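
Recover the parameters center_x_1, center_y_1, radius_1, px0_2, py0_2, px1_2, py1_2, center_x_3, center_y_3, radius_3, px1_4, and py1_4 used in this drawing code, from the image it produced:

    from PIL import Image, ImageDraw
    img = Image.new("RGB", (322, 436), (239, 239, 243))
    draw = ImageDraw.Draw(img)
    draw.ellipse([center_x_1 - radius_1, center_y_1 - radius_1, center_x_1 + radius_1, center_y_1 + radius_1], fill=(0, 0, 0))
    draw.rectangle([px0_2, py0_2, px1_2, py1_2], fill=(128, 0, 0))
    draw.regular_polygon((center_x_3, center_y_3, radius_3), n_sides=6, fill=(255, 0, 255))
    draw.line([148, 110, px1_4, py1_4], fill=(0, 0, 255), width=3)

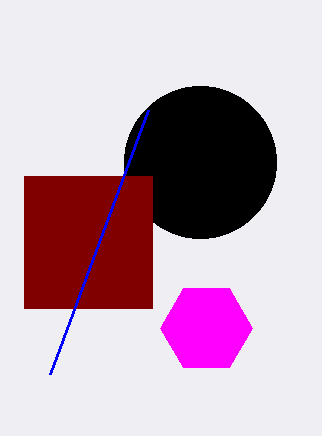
center_x_1 = 200
center_y_1 = 162
radius_1 = 76
px0_2 = 24
py0_2 = 176
px1_2 = 152
py1_2 = 308
center_x_3 = 206
center_y_3 = 328
radius_3 = 46
px1_4 = 50
py1_4 = 374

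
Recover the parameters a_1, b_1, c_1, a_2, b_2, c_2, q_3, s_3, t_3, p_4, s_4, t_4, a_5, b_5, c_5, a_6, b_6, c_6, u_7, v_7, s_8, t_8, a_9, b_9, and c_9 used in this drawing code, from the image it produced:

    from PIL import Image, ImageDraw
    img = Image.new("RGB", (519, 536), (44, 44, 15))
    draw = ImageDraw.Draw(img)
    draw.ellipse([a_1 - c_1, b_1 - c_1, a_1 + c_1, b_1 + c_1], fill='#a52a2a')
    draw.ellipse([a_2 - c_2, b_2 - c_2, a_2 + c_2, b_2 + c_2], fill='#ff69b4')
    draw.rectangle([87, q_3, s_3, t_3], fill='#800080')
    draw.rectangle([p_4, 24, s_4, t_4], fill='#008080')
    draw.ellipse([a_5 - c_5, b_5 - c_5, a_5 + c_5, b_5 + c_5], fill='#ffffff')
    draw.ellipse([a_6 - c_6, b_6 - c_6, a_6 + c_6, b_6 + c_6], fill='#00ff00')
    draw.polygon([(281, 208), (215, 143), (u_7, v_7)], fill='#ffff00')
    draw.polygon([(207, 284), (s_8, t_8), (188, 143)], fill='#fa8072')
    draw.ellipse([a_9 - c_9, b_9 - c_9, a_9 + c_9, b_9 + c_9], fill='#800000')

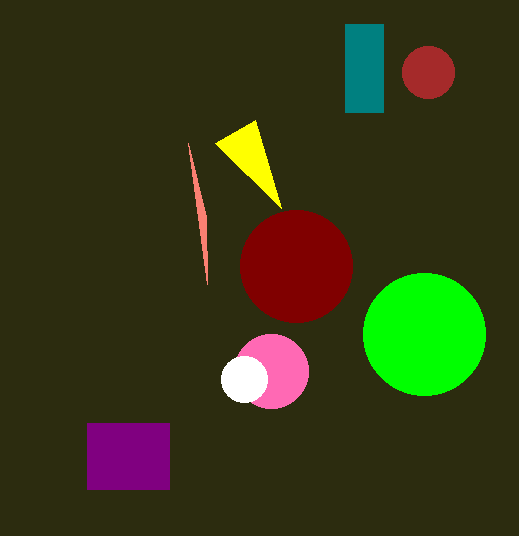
a_1 = 428, b_1 = 72, c_1 = 26, a_2 = 271, b_2 = 371, c_2 = 37, q_3 = 423, s_3 = 169, t_3 = 489, p_4 = 345, s_4 = 383, t_4 = 112, a_5 = 244, b_5 = 379, c_5 = 23, a_6 = 424, b_6 = 334, c_6 = 61, u_7 = 255, v_7 = 120, s_8 = 206, t_8 = 217, a_9 = 296, b_9 = 266, c_9 = 56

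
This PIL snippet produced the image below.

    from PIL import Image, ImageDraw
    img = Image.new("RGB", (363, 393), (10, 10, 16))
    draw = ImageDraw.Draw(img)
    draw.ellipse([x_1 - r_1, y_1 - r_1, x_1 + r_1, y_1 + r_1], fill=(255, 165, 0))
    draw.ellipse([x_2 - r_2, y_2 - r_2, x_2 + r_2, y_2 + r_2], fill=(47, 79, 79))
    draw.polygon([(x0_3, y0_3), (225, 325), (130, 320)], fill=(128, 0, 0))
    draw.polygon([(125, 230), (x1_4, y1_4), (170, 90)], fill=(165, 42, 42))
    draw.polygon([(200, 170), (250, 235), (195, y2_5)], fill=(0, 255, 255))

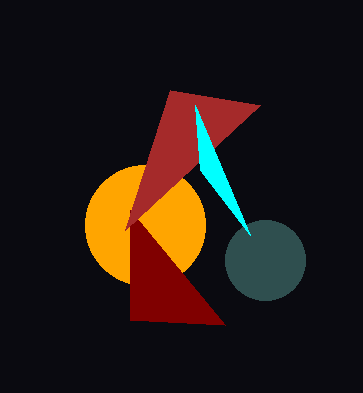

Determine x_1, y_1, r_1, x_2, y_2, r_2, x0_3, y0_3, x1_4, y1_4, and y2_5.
x_1 = 145; y_1 = 225; r_1 = 60; x_2 = 265; y_2 = 260; r_2 = 40; x0_3 = 130; y0_3 = 210; x1_4 = 260; y1_4 = 105; y2_5 = 105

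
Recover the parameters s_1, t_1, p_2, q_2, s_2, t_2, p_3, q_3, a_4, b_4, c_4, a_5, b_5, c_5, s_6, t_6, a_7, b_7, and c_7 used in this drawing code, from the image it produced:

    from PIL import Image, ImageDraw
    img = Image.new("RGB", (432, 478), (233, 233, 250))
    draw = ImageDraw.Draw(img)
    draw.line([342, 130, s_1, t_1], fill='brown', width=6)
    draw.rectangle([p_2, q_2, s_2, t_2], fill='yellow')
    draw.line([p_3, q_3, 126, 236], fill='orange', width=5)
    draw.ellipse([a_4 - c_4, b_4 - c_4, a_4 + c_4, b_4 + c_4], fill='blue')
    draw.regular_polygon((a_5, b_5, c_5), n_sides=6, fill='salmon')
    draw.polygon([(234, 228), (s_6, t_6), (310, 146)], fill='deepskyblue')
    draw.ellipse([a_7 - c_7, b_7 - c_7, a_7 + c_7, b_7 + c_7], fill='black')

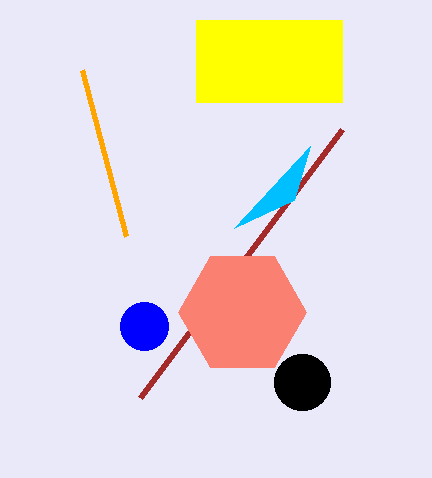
s_1 = 140; t_1 = 398; p_2 = 196; q_2 = 20; s_2 = 342; t_2 = 102; p_3 = 82; q_3 = 70; a_4 = 144; b_4 = 326; c_4 = 24; a_5 = 242; b_5 = 312; c_5 = 64; s_6 = 294; t_6 = 200; a_7 = 302; b_7 = 382; c_7 = 28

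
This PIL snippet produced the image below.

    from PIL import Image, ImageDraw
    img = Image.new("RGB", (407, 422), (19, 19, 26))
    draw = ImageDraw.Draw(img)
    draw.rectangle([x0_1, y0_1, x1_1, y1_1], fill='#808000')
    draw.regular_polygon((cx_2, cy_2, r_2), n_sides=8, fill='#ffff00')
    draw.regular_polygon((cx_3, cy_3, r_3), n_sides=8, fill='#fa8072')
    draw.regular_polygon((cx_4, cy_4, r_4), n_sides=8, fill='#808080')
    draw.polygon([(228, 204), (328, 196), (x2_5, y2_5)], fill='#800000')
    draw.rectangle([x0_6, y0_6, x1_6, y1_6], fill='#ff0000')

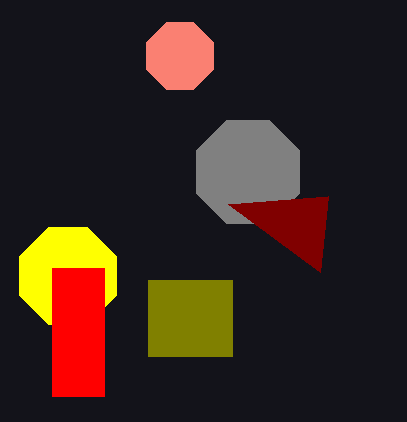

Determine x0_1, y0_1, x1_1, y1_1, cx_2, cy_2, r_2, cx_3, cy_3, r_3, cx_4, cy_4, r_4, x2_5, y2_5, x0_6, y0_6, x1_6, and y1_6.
x0_1 = 148, y0_1 = 280, x1_1 = 232, y1_1 = 356, cx_2 = 68, cy_2 = 276, r_2 = 52, cx_3 = 180, cy_3 = 56, r_3 = 36, cx_4 = 248, cy_4 = 172, r_4 = 56, x2_5 = 320, y2_5 = 272, x0_6 = 52, y0_6 = 268, x1_6 = 104, y1_6 = 396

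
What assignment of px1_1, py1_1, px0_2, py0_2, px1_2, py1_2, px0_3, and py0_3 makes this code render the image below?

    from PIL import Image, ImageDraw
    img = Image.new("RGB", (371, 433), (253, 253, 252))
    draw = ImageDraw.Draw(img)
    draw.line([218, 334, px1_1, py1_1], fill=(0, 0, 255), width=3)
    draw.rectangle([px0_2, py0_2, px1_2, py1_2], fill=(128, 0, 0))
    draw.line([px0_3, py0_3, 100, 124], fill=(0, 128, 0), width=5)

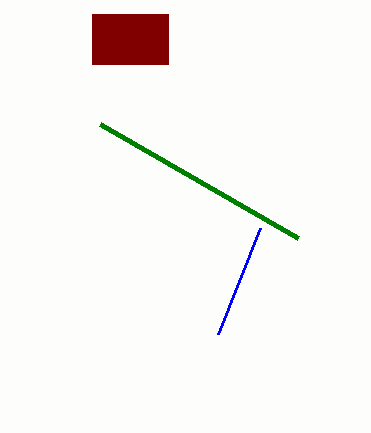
px1_1 = 260, py1_1 = 228, px0_2 = 92, py0_2 = 14, px1_2 = 168, py1_2 = 64, px0_3 = 298, py0_3 = 238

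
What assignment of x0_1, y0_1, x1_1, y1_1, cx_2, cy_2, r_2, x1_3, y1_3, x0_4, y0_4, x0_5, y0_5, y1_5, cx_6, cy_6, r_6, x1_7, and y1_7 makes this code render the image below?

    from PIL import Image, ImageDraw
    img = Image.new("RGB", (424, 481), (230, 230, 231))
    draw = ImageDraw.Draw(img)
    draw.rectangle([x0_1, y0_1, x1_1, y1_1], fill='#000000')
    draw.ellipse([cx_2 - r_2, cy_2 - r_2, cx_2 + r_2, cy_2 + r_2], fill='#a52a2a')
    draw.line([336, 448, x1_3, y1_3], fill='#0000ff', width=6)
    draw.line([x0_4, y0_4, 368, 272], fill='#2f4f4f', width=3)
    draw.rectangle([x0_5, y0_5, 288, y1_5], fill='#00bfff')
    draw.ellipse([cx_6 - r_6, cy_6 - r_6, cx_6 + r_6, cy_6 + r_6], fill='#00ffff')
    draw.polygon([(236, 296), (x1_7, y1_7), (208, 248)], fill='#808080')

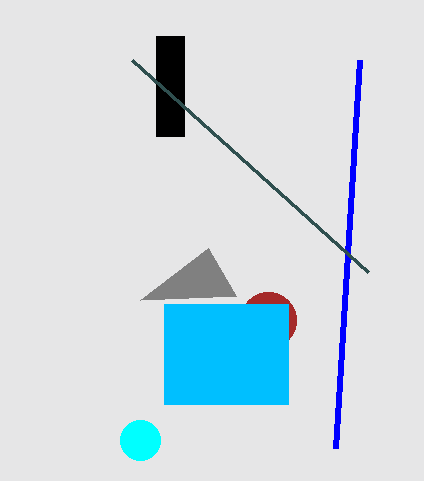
x0_1 = 156, y0_1 = 36, x1_1 = 184, y1_1 = 136, cx_2 = 268, cy_2 = 320, r_2 = 28, x1_3 = 360, y1_3 = 60, x0_4 = 132, y0_4 = 60, x0_5 = 164, y0_5 = 304, y1_5 = 404, cx_6 = 140, cy_6 = 440, r_6 = 20, x1_7 = 140, y1_7 = 300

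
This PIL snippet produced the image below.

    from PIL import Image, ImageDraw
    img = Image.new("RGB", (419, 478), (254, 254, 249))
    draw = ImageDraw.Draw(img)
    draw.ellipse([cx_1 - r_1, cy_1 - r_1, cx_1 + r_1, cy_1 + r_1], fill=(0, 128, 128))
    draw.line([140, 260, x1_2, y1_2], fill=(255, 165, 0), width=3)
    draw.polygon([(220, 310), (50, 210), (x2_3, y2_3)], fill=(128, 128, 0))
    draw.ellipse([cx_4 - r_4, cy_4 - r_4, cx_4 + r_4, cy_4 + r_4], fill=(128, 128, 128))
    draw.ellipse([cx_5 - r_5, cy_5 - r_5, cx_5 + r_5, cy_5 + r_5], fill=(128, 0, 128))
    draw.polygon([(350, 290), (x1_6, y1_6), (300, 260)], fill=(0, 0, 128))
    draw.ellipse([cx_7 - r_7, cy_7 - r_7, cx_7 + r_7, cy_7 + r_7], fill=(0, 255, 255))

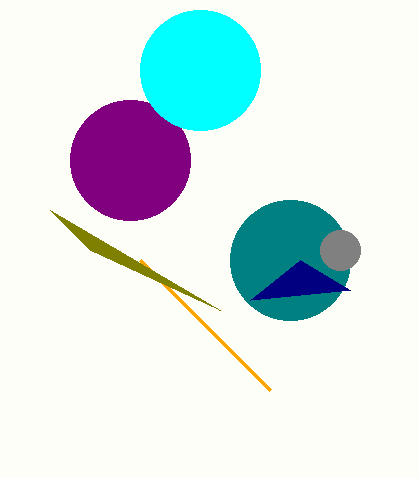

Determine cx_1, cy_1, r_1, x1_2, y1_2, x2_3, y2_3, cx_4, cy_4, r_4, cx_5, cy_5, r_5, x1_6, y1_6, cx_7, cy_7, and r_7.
cx_1 = 290
cy_1 = 260
r_1 = 60
x1_2 = 270
y1_2 = 390
x2_3 = 90
y2_3 = 250
cx_4 = 340
cy_4 = 250
r_4 = 20
cx_5 = 130
cy_5 = 160
r_5 = 60
x1_6 = 250
y1_6 = 300
cx_7 = 200
cy_7 = 70
r_7 = 60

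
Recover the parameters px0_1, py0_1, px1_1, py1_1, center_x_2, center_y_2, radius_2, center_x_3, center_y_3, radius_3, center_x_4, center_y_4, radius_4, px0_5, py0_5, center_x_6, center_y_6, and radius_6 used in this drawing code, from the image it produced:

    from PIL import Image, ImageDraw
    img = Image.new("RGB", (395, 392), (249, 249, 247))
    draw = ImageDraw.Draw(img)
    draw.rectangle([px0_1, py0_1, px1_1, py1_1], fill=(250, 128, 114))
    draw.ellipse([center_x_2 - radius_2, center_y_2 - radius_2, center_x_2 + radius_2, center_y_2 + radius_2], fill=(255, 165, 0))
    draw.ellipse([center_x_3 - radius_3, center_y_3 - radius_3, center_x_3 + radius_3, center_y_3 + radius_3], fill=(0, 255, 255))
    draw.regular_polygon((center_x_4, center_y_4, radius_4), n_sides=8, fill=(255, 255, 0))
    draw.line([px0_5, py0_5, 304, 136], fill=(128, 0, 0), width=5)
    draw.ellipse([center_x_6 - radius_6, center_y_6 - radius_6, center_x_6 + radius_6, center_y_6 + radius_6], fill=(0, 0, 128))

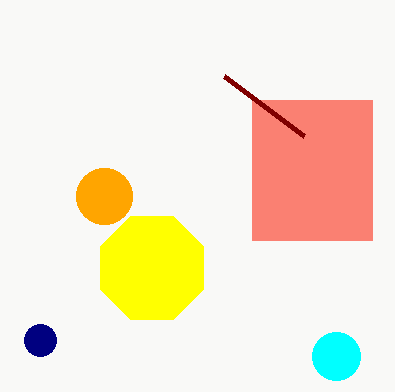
px0_1 = 252; py0_1 = 100; px1_1 = 372; py1_1 = 240; center_x_2 = 104; center_y_2 = 196; radius_2 = 28; center_x_3 = 336; center_y_3 = 356; radius_3 = 24; center_x_4 = 152; center_y_4 = 268; radius_4 = 56; px0_5 = 224; py0_5 = 76; center_x_6 = 40; center_y_6 = 340; radius_6 = 16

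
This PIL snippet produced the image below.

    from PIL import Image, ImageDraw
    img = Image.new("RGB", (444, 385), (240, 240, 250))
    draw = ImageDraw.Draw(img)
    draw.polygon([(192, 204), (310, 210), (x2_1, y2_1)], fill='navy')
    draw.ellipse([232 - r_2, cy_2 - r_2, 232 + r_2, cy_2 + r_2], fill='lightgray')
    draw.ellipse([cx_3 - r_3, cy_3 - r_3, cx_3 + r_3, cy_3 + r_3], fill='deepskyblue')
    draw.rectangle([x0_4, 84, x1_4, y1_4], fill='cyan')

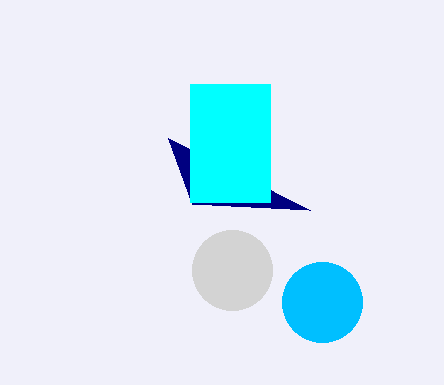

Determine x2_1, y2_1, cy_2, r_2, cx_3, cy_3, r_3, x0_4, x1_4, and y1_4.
x2_1 = 168, y2_1 = 138, cy_2 = 270, r_2 = 40, cx_3 = 322, cy_3 = 302, r_3 = 40, x0_4 = 190, x1_4 = 270, y1_4 = 202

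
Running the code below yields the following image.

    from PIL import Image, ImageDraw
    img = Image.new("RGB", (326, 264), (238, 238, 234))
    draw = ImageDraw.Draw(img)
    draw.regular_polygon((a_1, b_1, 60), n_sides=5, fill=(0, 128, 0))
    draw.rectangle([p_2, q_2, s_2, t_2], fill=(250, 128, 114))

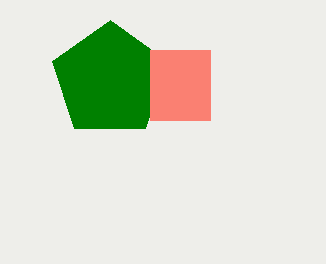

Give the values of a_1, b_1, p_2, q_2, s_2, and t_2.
a_1 = 110
b_1 = 80
p_2 = 150
q_2 = 50
s_2 = 210
t_2 = 120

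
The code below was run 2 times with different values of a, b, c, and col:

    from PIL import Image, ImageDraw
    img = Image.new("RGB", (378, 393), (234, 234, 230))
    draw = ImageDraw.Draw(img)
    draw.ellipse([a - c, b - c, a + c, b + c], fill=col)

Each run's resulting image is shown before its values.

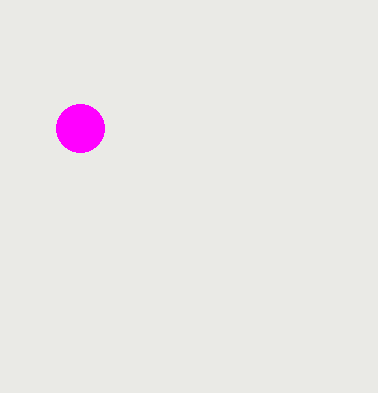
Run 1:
a = 80; b = 128; c = 24; col = 'magenta'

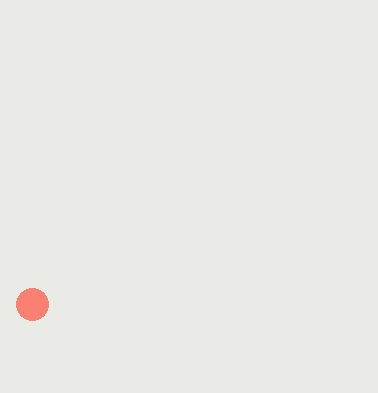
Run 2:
a = 32, b = 304, c = 16, col = 'salmon'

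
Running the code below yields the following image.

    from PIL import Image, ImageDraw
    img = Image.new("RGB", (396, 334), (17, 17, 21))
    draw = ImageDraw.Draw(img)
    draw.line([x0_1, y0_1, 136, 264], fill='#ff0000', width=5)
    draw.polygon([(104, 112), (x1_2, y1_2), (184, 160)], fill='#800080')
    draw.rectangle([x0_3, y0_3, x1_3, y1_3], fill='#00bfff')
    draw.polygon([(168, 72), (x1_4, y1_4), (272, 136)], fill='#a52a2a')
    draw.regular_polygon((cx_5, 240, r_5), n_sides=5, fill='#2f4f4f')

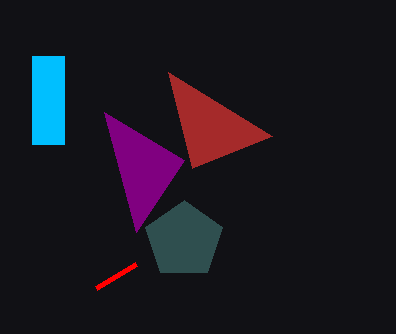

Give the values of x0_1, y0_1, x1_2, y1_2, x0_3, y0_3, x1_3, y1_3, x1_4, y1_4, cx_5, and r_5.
x0_1 = 96; y0_1 = 288; x1_2 = 136; y1_2 = 232; x0_3 = 32; y0_3 = 56; x1_3 = 64; y1_3 = 144; x1_4 = 192; y1_4 = 168; cx_5 = 184; r_5 = 40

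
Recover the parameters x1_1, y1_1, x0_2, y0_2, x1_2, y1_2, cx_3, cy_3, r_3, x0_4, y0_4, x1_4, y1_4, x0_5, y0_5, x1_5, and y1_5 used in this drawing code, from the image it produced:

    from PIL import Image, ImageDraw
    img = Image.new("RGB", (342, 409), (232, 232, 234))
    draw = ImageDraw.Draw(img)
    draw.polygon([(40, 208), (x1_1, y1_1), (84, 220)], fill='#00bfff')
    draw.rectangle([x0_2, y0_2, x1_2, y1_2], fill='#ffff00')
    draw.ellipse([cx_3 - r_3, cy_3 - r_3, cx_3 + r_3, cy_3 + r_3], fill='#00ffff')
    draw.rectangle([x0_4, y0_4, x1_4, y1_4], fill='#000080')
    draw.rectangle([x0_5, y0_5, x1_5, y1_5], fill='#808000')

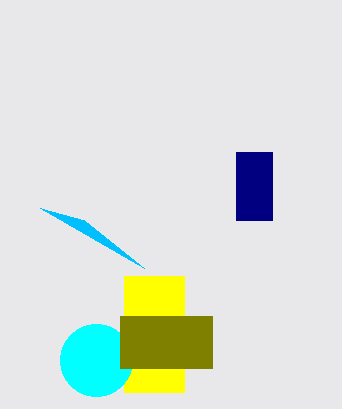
x1_1 = 144, y1_1 = 268, x0_2 = 124, y0_2 = 276, x1_2 = 184, y1_2 = 392, cx_3 = 96, cy_3 = 360, r_3 = 36, x0_4 = 236, y0_4 = 152, x1_4 = 272, y1_4 = 220, x0_5 = 120, y0_5 = 316, x1_5 = 212, y1_5 = 368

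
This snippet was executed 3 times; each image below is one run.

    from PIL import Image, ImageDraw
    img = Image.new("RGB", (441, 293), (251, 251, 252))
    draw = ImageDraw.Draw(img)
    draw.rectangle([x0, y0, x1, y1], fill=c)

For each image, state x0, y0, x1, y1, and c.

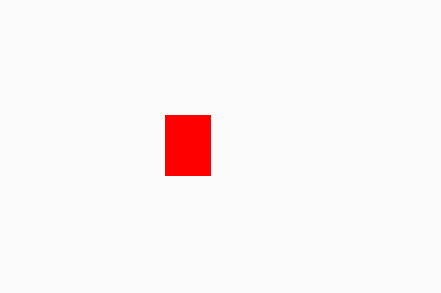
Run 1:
x0 = 165, y0 = 115, x1 = 210, y1 = 175, c = 'red'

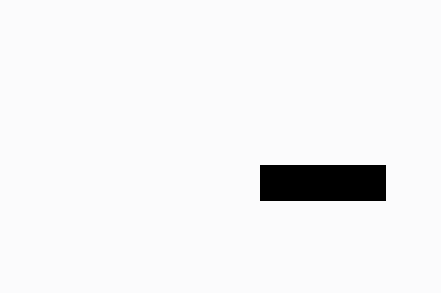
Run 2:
x0 = 260
y0 = 165
x1 = 385
y1 = 200
c = 'black'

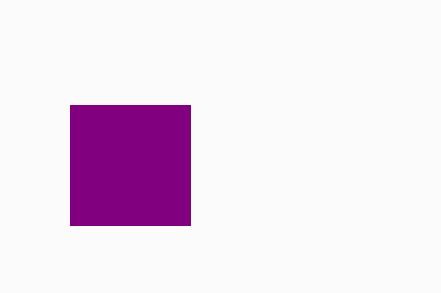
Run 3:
x0 = 70
y0 = 105
x1 = 190
y1 = 225
c = 'purple'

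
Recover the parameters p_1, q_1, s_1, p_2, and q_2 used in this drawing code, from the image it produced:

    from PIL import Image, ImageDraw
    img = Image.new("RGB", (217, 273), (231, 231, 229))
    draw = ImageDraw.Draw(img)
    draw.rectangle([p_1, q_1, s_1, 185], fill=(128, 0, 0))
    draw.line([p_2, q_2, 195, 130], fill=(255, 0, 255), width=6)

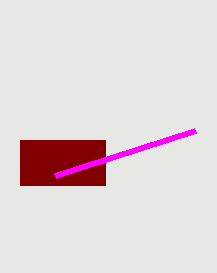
p_1 = 20; q_1 = 140; s_1 = 105; p_2 = 55; q_2 = 175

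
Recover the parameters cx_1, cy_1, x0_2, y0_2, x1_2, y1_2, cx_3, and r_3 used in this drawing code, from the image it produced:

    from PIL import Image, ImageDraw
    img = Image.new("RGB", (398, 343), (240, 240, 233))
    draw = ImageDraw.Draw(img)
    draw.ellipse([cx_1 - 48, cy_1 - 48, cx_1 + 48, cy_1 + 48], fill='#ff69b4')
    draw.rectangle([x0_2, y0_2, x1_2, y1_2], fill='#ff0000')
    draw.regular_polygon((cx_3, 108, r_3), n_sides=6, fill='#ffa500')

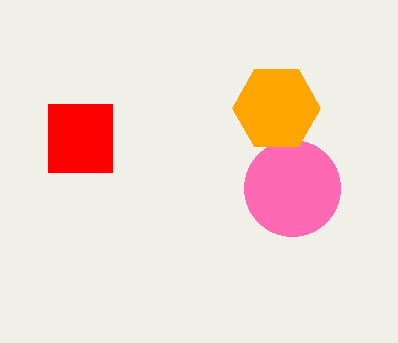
cx_1 = 292
cy_1 = 188
x0_2 = 48
y0_2 = 104
x1_2 = 112
y1_2 = 172
cx_3 = 276
r_3 = 44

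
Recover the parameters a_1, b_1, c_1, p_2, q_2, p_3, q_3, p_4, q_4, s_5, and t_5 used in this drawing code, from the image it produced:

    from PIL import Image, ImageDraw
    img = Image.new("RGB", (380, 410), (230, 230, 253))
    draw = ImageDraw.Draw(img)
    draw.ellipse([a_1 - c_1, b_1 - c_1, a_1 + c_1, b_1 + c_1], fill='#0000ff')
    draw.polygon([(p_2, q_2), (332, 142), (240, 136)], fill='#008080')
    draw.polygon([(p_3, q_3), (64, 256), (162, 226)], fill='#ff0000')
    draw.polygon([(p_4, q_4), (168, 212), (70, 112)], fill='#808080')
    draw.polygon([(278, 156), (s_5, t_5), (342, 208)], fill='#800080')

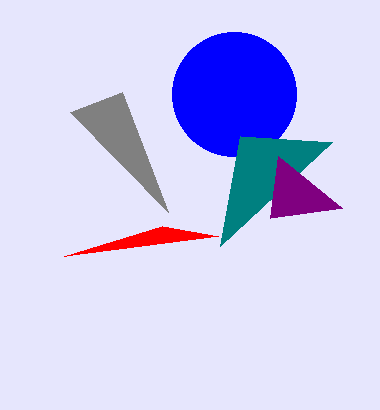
a_1 = 234; b_1 = 94; c_1 = 62; p_2 = 220; q_2 = 246; p_3 = 218; q_3 = 236; p_4 = 122; q_4 = 92; s_5 = 270; t_5 = 218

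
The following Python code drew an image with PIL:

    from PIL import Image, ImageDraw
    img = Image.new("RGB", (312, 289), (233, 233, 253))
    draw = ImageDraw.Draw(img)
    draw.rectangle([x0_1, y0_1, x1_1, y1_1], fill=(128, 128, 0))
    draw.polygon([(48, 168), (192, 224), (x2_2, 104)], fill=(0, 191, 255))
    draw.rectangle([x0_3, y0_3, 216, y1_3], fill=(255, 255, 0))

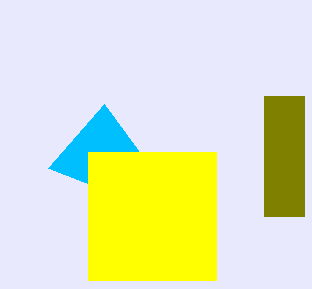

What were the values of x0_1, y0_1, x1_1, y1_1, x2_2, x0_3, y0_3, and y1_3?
x0_1 = 264; y0_1 = 96; x1_1 = 304; y1_1 = 216; x2_2 = 104; x0_3 = 88; y0_3 = 152; y1_3 = 280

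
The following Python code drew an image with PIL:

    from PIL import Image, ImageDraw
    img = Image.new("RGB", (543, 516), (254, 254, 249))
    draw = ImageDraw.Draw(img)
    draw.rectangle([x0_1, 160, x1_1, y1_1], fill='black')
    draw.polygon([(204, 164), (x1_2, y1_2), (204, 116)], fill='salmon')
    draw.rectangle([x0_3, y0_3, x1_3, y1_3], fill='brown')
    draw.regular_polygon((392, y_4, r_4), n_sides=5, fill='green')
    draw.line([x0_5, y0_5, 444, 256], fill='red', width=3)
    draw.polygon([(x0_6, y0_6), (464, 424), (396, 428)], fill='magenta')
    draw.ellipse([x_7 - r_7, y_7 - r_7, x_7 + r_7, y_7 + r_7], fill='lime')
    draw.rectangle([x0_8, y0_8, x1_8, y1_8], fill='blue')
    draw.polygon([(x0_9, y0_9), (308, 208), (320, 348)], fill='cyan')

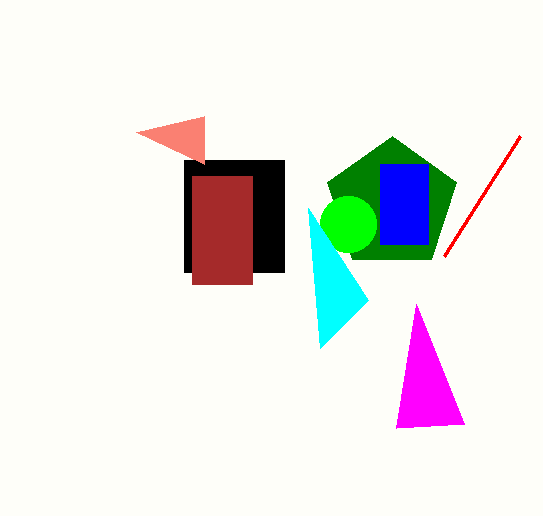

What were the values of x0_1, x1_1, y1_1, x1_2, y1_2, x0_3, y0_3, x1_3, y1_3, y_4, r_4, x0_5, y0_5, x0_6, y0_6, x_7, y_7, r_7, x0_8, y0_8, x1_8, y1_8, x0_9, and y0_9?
x0_1 = 184
x1_1 = 284
y1_1 = 272
x1_2 = 136
y1_2 = 132
x0_3 = 192
y0_3 = 176
x1_3 = 252
y1_3 = 284
y_4 = 204
r_4 = 68
x0_5 = 520
y0_5 = 136
x0_6 = 416
y0_6 = 304
x_7 = 348
y_7 = 224
r_7 = 28
x0_8 = 380
y0_8 = 164
x1_8 = 428
y1_8 = 244
x0_9 = 368
y0_9 = 300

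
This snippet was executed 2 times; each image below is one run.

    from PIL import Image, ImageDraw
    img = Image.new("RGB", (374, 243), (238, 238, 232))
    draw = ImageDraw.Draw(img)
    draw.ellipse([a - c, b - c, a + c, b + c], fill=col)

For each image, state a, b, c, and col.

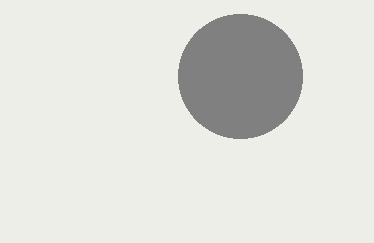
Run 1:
a = 240
b = 76
c = 62
col = 'gray'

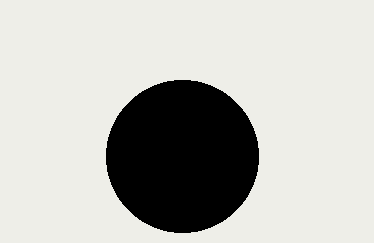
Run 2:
a = 182, b = 156, c = 76, col = 'black'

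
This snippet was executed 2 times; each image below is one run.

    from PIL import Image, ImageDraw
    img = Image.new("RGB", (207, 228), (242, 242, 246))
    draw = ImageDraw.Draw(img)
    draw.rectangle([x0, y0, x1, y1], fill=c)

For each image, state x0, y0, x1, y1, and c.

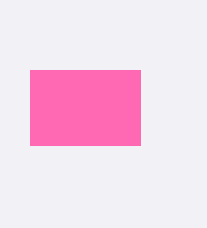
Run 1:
x0 = 30
y0 = 70
x1 = 140
y1 = 145
c = 'hotpink'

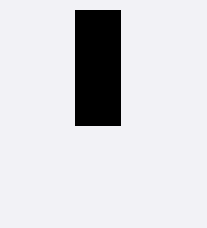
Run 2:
x0 = 75, y0 = 10, x1 = 120, y1 = 125, c = 'black'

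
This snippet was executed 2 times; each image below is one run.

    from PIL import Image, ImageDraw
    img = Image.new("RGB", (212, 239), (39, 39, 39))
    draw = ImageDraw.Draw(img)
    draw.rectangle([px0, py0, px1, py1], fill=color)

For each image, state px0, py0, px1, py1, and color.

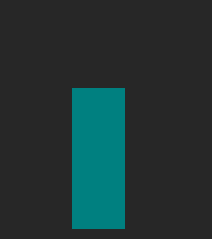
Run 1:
px0 = 72, py0 = 88, px1 = 124, py1 = 228, color = 'teal'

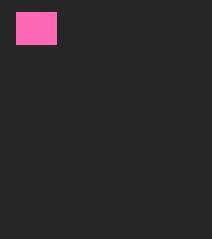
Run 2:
px0 = 16; py0 = 12; px1 = 56; py1 = 44; color = 'hotpink'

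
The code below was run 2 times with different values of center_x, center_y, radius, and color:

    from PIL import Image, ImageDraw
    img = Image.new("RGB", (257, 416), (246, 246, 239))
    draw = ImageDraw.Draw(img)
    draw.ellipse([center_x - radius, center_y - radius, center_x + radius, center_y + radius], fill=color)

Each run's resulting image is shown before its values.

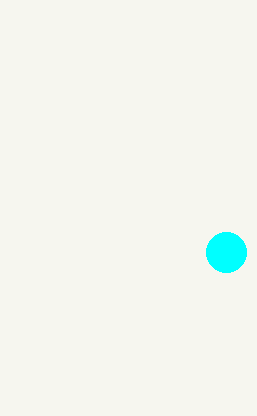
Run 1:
center_x = 226
center_y = 252
radius = 20
color = 'cyan'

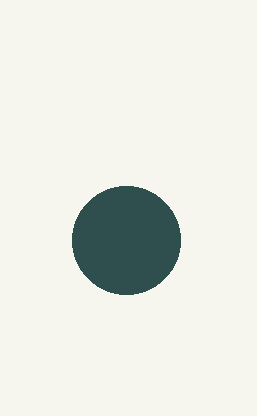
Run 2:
center_x = 126
center_y = 240
radius = 54
color = 'darkslategray'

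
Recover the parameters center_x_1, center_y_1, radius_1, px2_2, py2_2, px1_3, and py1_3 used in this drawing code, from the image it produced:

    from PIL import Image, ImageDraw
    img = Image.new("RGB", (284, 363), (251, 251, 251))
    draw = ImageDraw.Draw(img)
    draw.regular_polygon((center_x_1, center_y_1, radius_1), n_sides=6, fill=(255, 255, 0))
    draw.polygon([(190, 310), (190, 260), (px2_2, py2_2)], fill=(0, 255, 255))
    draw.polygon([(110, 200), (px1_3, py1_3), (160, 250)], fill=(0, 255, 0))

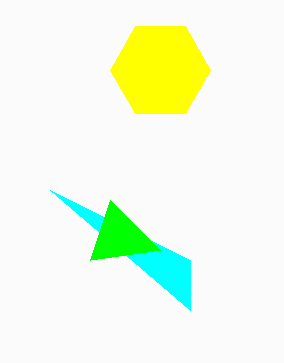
center_x_1 = 160, center_y_1 = 70, radius_1 = 50, px2_2 = 50, py2_2 = 190, px1_3 = 90, py1_3 = 260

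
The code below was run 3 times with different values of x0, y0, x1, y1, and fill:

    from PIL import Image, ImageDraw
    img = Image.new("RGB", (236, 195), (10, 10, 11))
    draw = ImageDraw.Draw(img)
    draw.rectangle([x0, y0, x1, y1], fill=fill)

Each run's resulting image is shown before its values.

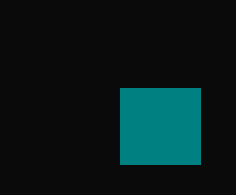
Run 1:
x0 = 120
y0 = 88
x1 = 200
y1 = 164
fill = 'teal'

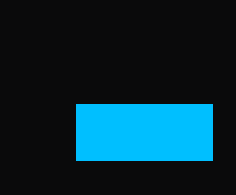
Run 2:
x0 = 76; y0 = 104; x1 = 212; y1 = 160; fill = 'deepskyblue'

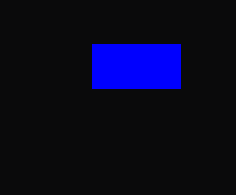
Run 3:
x0 = 92, y0 = 44, x1 = 180, y1 = 88, fill = 'blue'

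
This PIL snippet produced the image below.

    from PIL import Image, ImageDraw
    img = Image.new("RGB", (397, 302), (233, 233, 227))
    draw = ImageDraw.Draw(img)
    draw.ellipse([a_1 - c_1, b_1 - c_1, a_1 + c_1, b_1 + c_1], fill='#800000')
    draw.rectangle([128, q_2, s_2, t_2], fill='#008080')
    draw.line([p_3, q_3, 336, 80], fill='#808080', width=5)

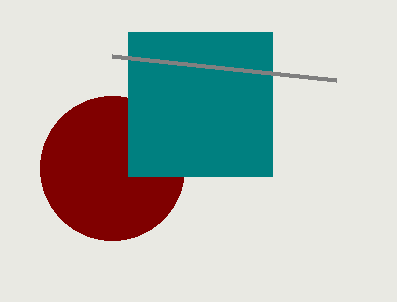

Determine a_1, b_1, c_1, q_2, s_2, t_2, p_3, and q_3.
a_1 = 112, b_1 = 168, c_1 = 72, q_2 = 32, s_2 = 272, t_2 = 176, p_3 = 112, q_3 = 56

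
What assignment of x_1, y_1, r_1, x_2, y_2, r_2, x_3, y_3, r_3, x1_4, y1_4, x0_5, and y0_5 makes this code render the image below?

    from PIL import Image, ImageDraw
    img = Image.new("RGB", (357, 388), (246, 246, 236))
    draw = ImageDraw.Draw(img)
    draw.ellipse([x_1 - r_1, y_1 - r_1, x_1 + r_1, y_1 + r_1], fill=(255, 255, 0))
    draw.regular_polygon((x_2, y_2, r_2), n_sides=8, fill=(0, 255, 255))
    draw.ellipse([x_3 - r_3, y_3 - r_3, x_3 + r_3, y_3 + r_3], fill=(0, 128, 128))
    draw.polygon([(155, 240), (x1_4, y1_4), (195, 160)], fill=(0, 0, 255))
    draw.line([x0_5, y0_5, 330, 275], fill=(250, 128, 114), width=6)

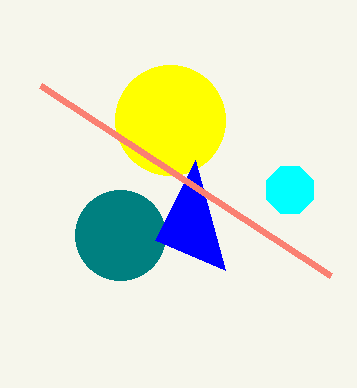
x_1 = 170, y_1 = 120, r_1 = 55, x_2 = 290, y_2 = 190, r_2 = 25, x_3 = 120, y_3 = 235, r_3 = 45, x1_4 = 225, y1_4 = 270, x0_5 = 40, y0_5 = 85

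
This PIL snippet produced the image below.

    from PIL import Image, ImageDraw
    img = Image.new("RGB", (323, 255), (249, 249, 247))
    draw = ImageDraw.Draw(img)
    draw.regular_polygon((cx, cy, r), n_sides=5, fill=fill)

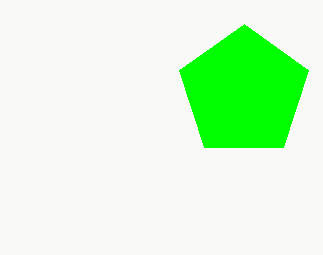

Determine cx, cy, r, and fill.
cx = 244
cy = 92
r = 68
fill = 'lime'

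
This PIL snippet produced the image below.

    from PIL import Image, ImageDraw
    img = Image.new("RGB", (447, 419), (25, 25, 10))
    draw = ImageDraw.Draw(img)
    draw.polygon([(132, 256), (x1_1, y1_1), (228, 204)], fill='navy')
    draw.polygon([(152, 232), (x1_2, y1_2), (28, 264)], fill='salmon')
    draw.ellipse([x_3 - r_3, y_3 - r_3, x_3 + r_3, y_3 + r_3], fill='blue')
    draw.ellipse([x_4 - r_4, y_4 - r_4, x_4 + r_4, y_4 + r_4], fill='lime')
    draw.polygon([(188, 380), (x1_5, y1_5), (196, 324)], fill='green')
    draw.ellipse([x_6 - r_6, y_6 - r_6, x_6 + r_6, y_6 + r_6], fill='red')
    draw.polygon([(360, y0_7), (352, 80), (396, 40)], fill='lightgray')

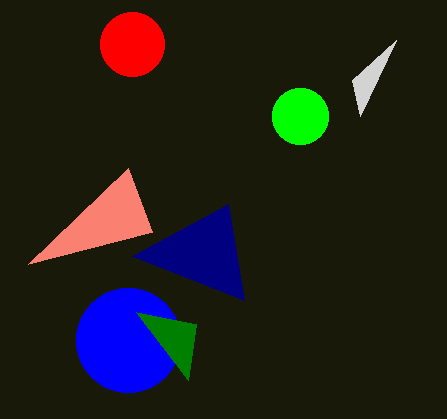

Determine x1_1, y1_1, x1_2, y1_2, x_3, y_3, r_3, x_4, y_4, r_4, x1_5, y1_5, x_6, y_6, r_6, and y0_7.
x1_1 = 244
y1_1 = 300
x1_2 = 128
y1_2 = 168
x_3 = 128
y_3 = 340
r_3 = 52
x_4 = 300
y_4 = 116
r_4 = 28
x1_5 = 136
y1_5 = 312
x_6 = 132
y_6 = 44
r_6 = 32
y0_7 = 116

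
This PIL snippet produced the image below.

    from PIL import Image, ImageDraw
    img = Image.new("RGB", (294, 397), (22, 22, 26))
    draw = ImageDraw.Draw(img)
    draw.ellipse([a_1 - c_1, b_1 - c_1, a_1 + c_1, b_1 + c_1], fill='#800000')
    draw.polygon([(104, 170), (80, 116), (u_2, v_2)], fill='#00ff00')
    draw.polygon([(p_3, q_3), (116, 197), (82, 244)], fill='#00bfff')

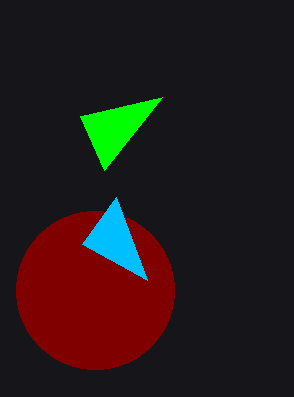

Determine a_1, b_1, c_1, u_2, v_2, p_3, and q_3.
a_1 = 95, b_1 = 290, c_1 = 79, u_2 = 162, v_2 = 97, p_3 = 147, q_3 = 280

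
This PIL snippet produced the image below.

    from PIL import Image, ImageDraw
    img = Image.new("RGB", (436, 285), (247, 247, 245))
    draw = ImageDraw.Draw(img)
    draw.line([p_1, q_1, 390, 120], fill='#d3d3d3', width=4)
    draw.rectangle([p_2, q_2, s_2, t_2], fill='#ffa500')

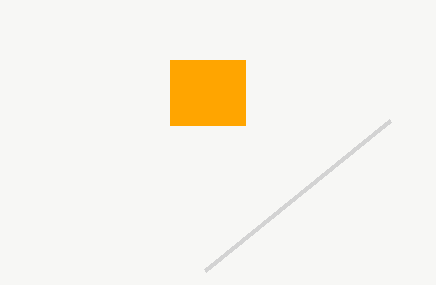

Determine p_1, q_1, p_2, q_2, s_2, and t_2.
p_1 = 205; q_1 = 270; p_2 = 170; q_2 = 60; s_2 = 245; t_2 = 125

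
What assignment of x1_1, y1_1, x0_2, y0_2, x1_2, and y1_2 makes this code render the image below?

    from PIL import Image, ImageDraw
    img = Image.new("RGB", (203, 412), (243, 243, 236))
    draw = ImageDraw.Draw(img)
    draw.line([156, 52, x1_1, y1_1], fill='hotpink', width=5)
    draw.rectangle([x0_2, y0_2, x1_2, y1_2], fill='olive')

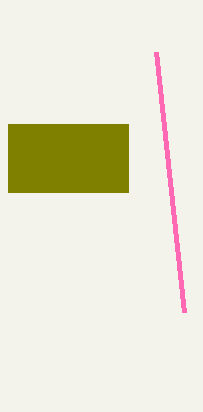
x1_1 = 184, y1_1 = 312, x0_2 = 8, y0_2 = 124, x1_2 = 128, y1_2 = 192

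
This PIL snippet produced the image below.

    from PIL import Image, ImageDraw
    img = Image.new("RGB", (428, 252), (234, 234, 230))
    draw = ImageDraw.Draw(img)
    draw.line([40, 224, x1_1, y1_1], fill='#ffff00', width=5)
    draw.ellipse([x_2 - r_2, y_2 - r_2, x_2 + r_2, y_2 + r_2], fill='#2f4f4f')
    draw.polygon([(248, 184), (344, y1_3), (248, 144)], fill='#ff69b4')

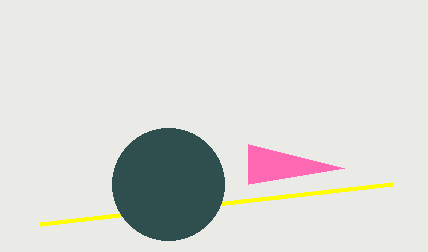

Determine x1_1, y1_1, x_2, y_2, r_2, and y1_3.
x1_1 = 392
y1_1 = 184
x_2 = 168
y_2 = 184
r_2 = 56
y1_3 = 168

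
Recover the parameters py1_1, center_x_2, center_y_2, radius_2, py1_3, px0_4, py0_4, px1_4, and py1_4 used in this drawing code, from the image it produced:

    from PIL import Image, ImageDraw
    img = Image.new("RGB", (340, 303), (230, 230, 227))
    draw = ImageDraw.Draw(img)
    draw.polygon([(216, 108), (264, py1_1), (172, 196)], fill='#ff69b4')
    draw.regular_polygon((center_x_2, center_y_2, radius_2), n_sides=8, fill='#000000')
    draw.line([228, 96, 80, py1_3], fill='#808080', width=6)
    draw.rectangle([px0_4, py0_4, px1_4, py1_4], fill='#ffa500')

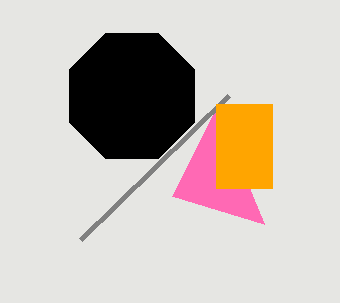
py1_1 = 224, center_x_2 = 132, center_y_2 = 96, radius_2 = 68, py1_3 = 240, px0_4 = 216, py0_4 = 104, px1_4 = 272, py1_4 = 188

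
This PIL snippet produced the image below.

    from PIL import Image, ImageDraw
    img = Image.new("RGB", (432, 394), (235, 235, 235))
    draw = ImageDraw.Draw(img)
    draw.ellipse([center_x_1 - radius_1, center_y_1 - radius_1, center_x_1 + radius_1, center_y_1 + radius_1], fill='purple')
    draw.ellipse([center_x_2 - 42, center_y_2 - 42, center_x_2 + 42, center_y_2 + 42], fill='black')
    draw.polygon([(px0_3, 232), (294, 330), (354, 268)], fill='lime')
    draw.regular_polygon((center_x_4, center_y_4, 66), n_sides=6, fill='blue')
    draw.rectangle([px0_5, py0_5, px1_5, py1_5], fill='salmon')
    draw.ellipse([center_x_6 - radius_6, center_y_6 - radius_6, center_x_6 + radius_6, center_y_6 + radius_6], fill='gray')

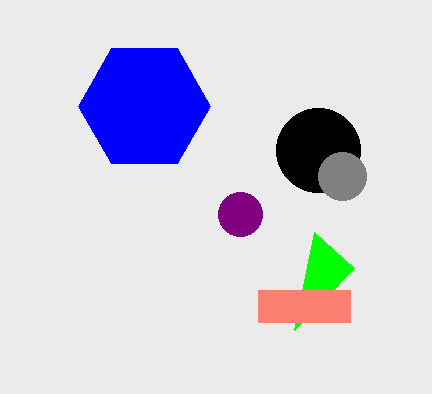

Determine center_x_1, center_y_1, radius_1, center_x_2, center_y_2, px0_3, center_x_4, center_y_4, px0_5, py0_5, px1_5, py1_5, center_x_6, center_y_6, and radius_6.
center_x_1 = 240
center_y_1 = 214
radius_1 = 22
center_x_2 = 318
center_y_2 = 150
px0_3 = 314
center_x_4 = 144
center_y_4 = 106
px0_5 = 258
py0_5 = 290
px1_5 = 350
py1_5 = 322
center_x_6 = 342
center_y_6 = 176
radius_6 = 24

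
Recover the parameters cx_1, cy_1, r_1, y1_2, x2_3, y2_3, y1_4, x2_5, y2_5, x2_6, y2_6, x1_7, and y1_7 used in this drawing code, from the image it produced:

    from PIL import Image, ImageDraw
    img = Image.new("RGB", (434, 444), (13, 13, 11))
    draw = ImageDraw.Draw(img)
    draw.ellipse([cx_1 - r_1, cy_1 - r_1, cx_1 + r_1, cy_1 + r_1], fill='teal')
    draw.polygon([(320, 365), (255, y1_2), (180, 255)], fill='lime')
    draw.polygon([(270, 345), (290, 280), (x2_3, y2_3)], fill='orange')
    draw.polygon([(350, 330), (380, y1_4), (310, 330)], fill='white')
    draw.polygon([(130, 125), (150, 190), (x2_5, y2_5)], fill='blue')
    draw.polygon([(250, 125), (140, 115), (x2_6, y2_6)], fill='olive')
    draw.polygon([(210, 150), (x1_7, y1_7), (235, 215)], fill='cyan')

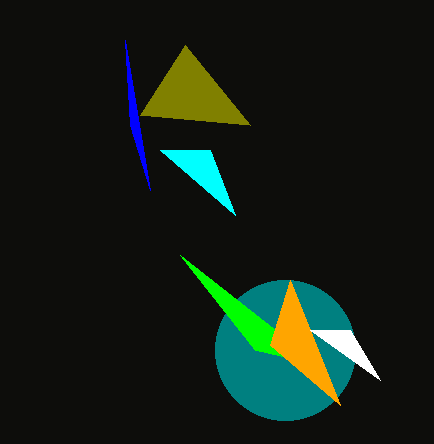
cx_1 = 285, cy_1 = 350, r_1 = 70, y1_2 = 350, x2_3 = 340, y2_3 = 405, y1_4 = 380, x2_5 = 125, y2_5 = 40, x2_6 = 185, y2_6 = 45, x1_7 = 160, y1_7 = 150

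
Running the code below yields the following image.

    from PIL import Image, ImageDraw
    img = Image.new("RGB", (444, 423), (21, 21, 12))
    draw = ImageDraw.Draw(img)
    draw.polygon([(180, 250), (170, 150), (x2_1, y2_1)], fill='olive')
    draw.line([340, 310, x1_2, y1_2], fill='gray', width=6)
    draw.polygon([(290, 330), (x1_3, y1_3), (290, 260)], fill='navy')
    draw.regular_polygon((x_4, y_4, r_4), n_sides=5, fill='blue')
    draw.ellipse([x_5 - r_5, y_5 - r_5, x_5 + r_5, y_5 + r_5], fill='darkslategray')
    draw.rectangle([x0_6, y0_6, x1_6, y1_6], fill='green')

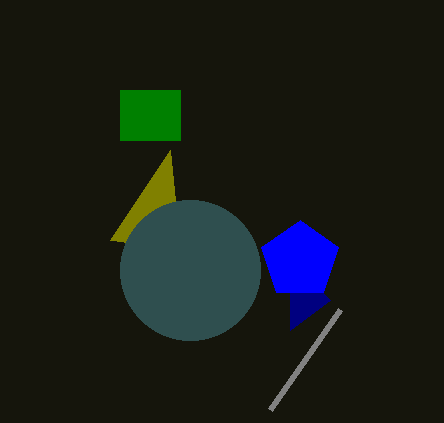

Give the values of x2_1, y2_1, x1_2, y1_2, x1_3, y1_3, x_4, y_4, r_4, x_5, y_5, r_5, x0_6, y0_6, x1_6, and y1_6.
x2_1 = 110
y2_1 = 240
x1_2 = 270
y1_2 = 410
x1_3 = 330
y1_3 = 300
x_4 = 300
y_4 = 260
r_4 = 40
x_5 = 190
y_5 = 270
r_5 = 70
x0_6 = 120
y0_6 = 90
x1_6 = 180
y1_6 = 140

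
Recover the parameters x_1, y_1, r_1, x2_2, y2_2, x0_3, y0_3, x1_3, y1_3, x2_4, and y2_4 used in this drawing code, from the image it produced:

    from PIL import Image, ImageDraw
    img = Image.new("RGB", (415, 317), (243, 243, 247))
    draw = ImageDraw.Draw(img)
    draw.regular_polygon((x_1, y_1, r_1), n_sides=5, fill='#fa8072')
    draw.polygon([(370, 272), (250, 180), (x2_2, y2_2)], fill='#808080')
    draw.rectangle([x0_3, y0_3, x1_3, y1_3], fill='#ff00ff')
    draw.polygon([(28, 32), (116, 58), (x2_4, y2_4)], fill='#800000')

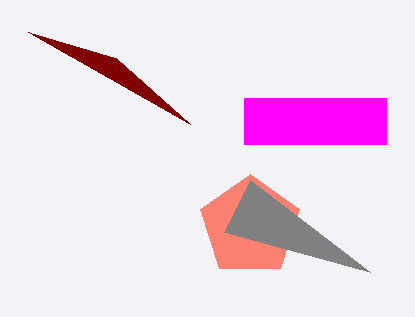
x_1 = 250, y_1 = 226, r_1 = 52, x2_2 = 224, y2_2 = 232, x0_3 = 244, y0_3 = 98, x1_3 = 386, y1_3 = 144, x2_4 = 190, y2_4 = 124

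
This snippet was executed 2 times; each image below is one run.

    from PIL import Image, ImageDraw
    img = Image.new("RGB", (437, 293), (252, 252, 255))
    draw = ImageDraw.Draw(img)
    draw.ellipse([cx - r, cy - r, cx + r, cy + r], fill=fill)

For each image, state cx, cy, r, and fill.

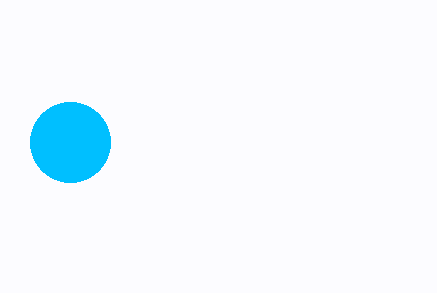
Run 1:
cx = 70; cy = 142; r = 40; fill = 'deepskyblue'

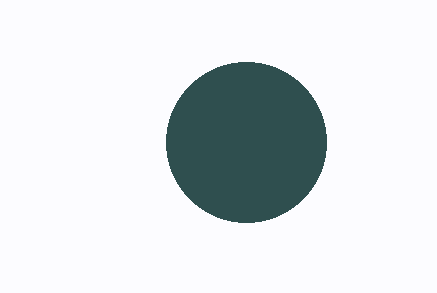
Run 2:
cx = 246
cy = 142
r = 80
fill = 'darkslategray'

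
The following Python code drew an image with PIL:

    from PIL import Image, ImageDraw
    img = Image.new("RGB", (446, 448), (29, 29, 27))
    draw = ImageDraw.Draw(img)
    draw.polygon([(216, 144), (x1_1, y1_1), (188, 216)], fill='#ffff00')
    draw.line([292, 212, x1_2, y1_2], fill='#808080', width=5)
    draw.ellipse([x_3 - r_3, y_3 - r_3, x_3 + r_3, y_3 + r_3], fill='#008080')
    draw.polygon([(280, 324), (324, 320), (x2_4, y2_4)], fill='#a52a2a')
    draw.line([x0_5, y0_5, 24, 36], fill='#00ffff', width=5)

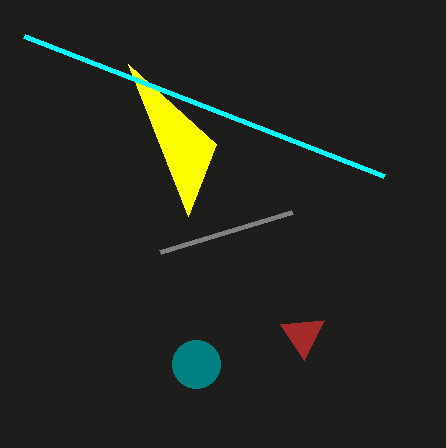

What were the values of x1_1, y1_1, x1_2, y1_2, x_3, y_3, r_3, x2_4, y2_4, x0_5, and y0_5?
x1_1 = 128; y1_1 = 64; x1_2 = 160; y1_2 = 252; x_3 = 196; y_3 = 364; r_3 = 24; x2_4 = 304; y2_4 = 360; x0_5 = 384; y0_5 = 176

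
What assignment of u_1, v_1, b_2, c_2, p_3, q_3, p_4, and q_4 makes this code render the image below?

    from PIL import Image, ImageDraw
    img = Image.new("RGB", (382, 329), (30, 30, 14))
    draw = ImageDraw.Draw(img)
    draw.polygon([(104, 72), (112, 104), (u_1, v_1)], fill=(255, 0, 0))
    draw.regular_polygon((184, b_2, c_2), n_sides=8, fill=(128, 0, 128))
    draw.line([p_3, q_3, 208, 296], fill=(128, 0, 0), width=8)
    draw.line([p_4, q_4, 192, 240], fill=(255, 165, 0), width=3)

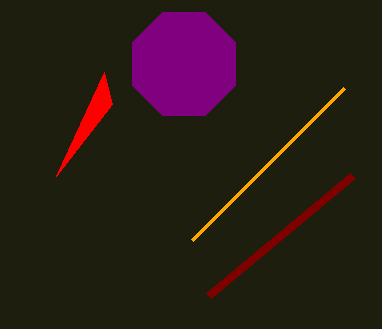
u_1 = 56
v_1 = 176
b_2 = 64
c_2 = 56
p_3 = 352
q_3 = 176
p_4 = 344
q_4 = 88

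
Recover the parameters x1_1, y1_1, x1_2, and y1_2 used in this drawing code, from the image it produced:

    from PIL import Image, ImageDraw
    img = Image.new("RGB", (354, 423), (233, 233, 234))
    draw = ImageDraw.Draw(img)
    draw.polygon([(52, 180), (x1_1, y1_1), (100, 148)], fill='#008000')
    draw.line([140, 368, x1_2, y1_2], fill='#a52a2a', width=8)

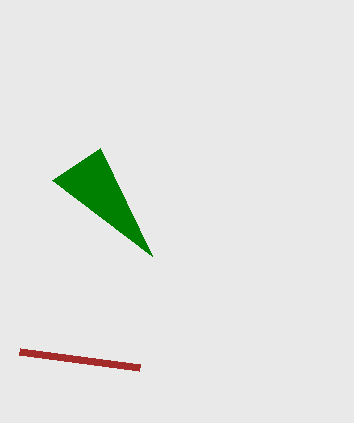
x1_1 = 152; y1_1 = 256; x1_2 = 20; y1_2 = 352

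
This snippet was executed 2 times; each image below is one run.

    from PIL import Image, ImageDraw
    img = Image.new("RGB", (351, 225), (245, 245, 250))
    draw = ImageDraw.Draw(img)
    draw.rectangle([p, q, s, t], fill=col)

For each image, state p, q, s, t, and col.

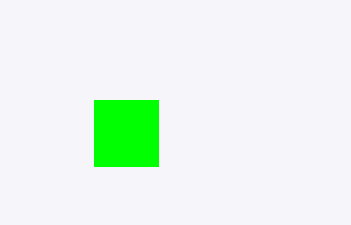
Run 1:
p = 94, q = 100, s = 158, t = 166, col = 'lime'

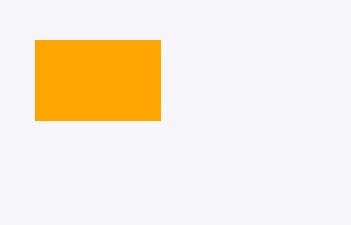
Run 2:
p = 35; q = 40; s = 160; t = 120; col = 'orange'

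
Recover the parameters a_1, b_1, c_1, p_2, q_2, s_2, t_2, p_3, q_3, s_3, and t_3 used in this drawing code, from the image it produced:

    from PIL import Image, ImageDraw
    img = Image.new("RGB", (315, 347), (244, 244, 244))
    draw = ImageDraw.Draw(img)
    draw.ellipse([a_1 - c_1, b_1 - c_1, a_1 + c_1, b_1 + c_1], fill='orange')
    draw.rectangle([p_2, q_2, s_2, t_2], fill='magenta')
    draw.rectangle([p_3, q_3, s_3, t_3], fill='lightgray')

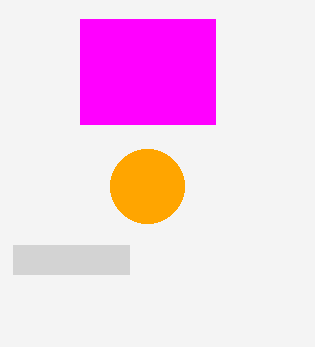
a_1 = 147; b_1 = 186; c_1 = 37; p_2 = 80; q_2 = 19; s_2 = 215; t_2 = 124; p_3 = 13; q_3 = 245; s_3 = 129; t_3 = 274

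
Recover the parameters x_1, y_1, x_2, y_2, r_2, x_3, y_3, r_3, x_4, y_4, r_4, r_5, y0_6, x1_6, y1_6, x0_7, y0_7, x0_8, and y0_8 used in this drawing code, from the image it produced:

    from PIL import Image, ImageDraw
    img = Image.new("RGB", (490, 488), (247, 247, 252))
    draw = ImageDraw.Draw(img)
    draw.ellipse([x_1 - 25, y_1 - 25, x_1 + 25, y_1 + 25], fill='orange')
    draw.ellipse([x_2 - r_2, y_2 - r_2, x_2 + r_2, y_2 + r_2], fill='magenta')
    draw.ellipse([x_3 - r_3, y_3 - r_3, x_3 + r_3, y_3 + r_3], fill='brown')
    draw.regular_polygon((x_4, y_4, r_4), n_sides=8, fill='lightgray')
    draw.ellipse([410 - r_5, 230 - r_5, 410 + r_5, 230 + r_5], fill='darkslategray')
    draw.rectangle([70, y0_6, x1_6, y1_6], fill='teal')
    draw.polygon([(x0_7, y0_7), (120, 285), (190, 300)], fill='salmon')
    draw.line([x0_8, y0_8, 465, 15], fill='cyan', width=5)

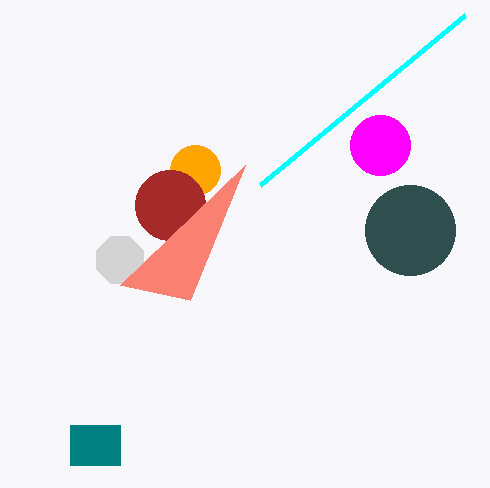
x_1 = 195; y_1 = 170; x_2 = 380; y_2 = 145; r_2 = 30; x_3 = 170; y_3 = 205; r_3 = 35; x_4 = 120; y_4 = 260; r_4 = 25; r_5 = 45; y0_6 = 425; x1_6 = 120; y1_6 = 465; x0_7 = 245; y0_7 = 165; x0_8 = 260; y0_8 = 185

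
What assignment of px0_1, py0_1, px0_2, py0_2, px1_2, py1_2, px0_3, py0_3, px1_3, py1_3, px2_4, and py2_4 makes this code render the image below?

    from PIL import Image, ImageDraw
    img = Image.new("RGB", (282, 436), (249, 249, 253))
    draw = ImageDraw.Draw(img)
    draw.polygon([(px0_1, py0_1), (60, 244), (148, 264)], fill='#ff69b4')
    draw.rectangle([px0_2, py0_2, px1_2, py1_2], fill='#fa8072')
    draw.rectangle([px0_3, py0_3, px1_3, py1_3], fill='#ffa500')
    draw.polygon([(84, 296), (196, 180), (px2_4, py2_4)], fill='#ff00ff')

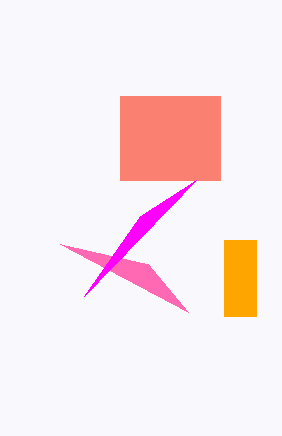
px0_1 = 188
py0_1 = 312
px0_2 = 120
py0_2 = 96
px1_2 = 220
py1_2 = 180
px0_3 = 224
py0_3 = 240
px1_3 = 256
py1_3 = 316
px2_4 = 140
py2_4 = 216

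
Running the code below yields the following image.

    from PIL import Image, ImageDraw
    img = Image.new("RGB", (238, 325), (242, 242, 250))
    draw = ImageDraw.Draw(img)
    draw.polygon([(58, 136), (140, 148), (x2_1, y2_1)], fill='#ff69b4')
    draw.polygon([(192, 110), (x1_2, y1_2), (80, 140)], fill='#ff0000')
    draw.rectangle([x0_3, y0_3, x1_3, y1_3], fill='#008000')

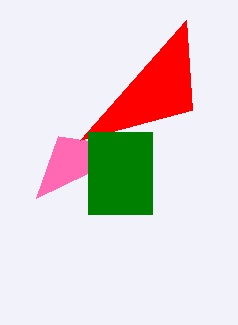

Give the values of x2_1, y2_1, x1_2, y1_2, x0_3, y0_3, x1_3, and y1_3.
x2_1 = 36, y2_1 = 198, x1_2 = 186, y1_2 = 20, x0_3 = 88, y0_3 = 132, x1_3 = 152, y1_3 = 214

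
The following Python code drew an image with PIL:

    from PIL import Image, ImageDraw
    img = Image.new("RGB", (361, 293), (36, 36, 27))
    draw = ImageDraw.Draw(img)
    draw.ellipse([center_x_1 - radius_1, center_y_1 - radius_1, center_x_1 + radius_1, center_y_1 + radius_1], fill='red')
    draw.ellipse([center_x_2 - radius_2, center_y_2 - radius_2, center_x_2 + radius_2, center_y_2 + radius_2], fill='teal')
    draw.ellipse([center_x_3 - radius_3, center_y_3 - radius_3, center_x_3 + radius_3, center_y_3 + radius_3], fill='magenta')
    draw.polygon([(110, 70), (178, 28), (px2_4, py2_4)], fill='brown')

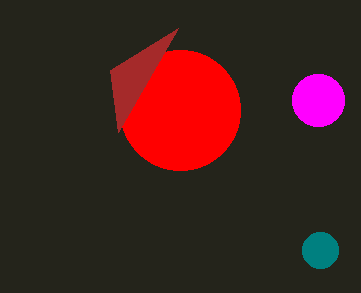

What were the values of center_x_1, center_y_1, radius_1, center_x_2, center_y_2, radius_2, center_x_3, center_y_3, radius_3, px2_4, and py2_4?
center_x_1 = 180
center_y_1 = 110
radius_1 = 60
center_x_2 = 320
center_y_2 = 250
radius_2 = 18
center_x_3 = 318
center_y_3 = 100
radius_3 = 26
px2_4 = 118
py2_4 = 132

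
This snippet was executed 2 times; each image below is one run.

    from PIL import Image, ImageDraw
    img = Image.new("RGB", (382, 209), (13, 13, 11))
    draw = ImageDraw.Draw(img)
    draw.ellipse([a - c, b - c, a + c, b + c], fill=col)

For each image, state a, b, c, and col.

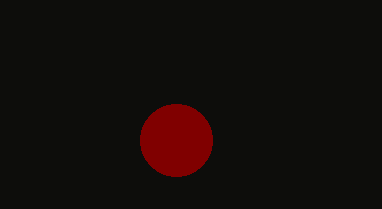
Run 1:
a = 176; b = 140; c = 36; col = 'maroon'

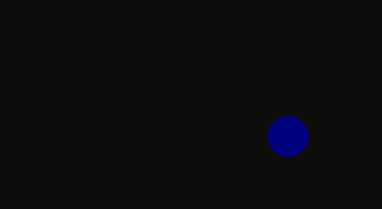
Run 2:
a = 288
b = 136
c = 20
col = 'navy'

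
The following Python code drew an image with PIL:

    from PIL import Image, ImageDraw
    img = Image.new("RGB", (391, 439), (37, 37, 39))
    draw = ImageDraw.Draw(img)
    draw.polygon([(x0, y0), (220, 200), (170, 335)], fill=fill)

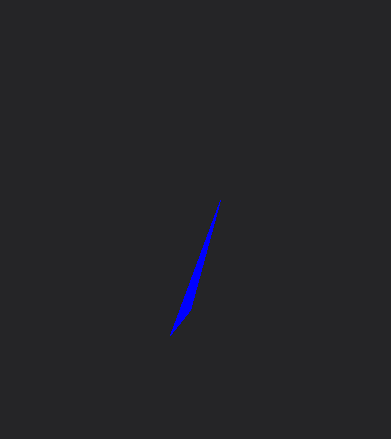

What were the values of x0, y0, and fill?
x0 = 190, y0 = 310, fill = 'blue'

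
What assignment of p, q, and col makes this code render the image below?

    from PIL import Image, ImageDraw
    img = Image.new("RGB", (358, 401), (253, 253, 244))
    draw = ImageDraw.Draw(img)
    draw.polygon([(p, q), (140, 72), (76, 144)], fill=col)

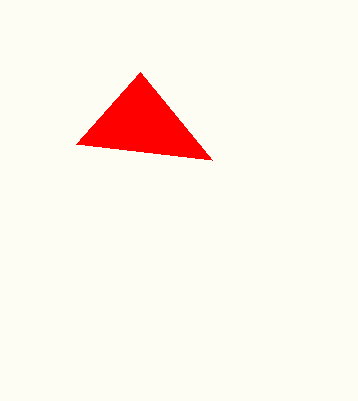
p = 212; q = 160; col = 'red'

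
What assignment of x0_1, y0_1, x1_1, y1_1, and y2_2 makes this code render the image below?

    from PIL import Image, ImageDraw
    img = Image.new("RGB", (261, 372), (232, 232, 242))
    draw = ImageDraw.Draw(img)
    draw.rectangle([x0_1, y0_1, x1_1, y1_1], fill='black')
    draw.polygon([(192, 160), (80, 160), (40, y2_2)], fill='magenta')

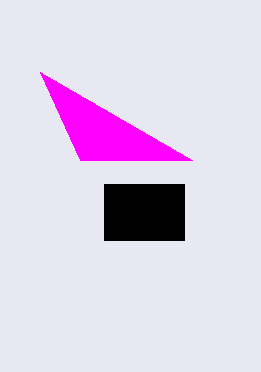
x0_1 = 104; y0_1 = 184; x1_1 = 184; y1_1 = 240; y2_2 = 72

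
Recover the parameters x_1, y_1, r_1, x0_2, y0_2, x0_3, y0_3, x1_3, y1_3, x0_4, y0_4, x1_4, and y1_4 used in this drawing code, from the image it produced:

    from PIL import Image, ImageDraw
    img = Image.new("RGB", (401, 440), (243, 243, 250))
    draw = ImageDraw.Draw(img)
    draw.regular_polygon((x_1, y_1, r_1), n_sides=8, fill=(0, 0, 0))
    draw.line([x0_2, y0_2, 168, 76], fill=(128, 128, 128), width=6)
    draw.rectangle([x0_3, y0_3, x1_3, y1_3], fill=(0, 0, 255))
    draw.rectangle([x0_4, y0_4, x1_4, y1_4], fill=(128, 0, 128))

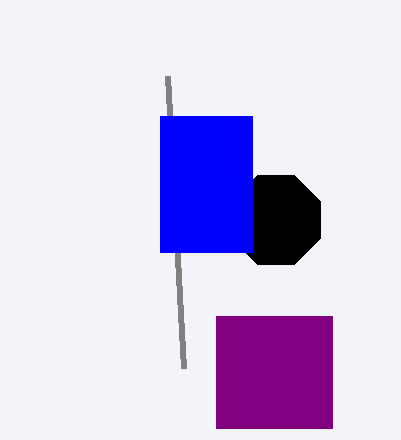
x_1 = 276
y_1 = 220
r_1 = 48
x0_2 = 184
y0_2 = 368
x0_3 = 160
y0_3 = 116
x1_3 = 252
y1_3 = 252
x0_4 = 216
y0_4 = 316
x1_4 = 332
y1_4 = 428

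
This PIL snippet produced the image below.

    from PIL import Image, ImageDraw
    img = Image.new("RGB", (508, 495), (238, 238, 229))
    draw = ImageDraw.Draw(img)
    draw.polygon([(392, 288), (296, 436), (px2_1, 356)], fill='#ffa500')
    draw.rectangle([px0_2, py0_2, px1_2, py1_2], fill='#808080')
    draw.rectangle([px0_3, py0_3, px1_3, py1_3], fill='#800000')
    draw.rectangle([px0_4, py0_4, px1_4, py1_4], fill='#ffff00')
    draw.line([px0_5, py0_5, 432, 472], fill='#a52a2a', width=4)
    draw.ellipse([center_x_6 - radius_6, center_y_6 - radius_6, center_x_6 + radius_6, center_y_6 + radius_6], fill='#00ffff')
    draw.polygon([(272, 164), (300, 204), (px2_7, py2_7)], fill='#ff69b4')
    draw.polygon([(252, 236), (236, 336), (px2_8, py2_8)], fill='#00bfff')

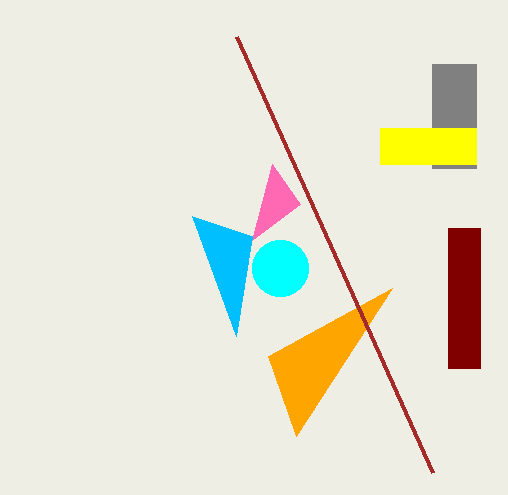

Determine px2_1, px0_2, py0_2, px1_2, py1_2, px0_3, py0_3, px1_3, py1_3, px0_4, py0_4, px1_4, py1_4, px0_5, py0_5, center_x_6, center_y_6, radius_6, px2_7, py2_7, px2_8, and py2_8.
px2_1 = 268
px0_2 = 432
py0_2 = 64
px1_2 = 476
py1_2 = 168
px0_3 = 448
py0_3 = 228
px1_3 = 480
py1_3 = 368
px0_4 = 380
py0_4 = 128
px1_4 = 476
py1_4 = 164
px0_5 = 236
py0_5 = 36
center_x_6 = 280
center_y_6 = 268
radius_6 = 28
px2_7 = 252
py2_7 = 240
px2_8 = 192
py2_8 = 216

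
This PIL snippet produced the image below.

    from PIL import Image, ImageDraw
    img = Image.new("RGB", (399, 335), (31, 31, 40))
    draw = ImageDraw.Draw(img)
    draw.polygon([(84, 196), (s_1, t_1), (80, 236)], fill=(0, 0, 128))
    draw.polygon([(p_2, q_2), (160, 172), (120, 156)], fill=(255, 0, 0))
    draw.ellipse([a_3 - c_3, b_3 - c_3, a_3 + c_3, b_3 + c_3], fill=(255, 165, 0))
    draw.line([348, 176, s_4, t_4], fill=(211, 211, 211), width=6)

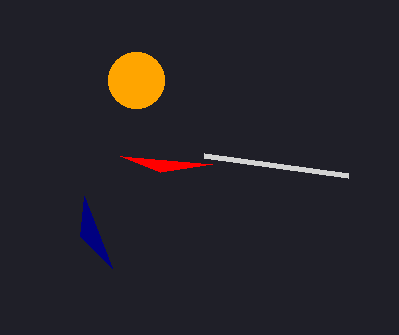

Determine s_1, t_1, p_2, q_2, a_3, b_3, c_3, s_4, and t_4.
s_1 = 112; t_1 = 268; p_2 = 212; q_2 = 164; a_3 = 136; b_3 = 80; c_3 = 28; s_4 = 204; t_4 = 156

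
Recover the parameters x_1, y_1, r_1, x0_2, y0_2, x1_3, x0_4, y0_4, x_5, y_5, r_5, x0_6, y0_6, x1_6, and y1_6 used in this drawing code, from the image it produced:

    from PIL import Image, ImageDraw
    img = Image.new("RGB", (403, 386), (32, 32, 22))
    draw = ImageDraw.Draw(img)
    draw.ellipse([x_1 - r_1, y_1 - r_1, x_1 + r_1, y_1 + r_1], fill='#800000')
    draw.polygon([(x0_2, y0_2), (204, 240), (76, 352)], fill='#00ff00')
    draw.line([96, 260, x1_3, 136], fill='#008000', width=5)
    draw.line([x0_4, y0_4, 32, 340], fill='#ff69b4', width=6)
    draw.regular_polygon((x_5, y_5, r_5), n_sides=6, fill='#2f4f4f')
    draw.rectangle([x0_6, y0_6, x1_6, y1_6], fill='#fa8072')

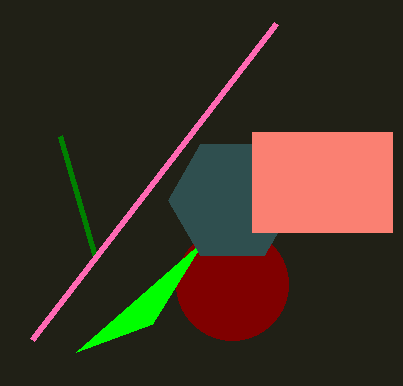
x_1 = 232, y_1 = 284, r_1 = 56, x0_2 = 152, y0_2 = 324, x1_3 = 60, x0_4 = 276, y0_4 = 24, x_5 = 232, y_5 = 200, r_5 = 64, x0_6 = 252, y0_6 = 132, x1_6 = 392, y1_6 = 232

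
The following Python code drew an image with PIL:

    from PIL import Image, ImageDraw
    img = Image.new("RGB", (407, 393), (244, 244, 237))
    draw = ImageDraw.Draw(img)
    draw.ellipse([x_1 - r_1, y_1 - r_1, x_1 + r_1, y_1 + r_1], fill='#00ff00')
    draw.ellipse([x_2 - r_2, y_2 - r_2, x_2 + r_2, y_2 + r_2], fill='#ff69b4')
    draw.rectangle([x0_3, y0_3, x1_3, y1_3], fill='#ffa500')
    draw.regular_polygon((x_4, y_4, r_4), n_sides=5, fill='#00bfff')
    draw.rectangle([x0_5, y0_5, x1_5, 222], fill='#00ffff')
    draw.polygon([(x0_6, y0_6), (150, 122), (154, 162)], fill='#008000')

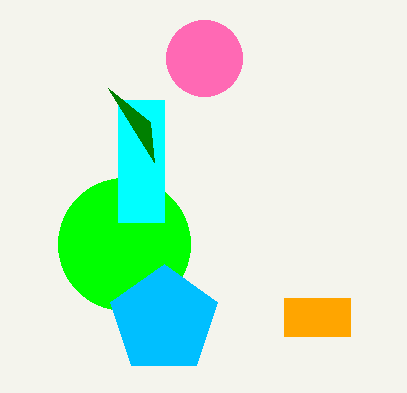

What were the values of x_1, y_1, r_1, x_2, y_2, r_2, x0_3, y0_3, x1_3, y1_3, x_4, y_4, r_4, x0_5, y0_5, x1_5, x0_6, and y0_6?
x_1 = 124, y_1 = 244, r_1 = 66, x_2 = 204, y_2 = 58, r_2 = 38, x0_3 = 284, y0_3 = 298, x1_3 = 350, y1_3 = 336, x_4 = 164, y_4 = 320, r_4 = 56, x0_5 = 118, y0_5 = 100, x1_5 = 164, x0_6 = 108, y0_6 = 88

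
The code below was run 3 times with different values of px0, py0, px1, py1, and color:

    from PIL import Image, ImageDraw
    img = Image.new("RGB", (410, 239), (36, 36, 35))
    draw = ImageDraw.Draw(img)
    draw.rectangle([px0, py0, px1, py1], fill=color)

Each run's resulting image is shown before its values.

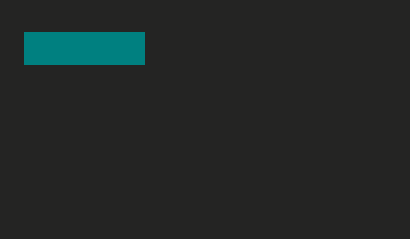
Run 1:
px0 = 24; py0 = 32; px1 = 144; py1 = 64; color = 'teal'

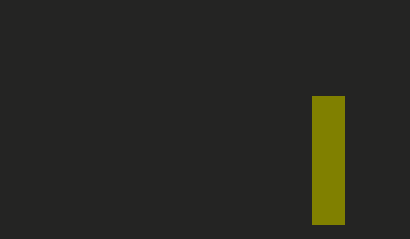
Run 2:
px0 = 312; py0 = 96; px1 = 344; py1 = 224; color = 'olive'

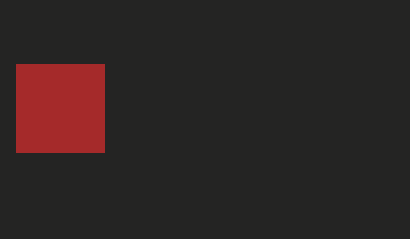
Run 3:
px0 = 16
py0 = 64
px1 = 104
py1 = 152
color = 'brown'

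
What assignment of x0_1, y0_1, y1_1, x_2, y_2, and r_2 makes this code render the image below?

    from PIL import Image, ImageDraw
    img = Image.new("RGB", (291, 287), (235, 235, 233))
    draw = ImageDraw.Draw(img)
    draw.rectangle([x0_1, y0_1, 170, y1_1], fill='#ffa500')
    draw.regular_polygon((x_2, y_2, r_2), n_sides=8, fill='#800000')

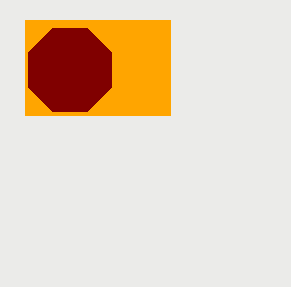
x0_1 = 25, y0_1 = 20, y1_1 = 115, x_2 = 70, y_2 = 70, r_2 = 45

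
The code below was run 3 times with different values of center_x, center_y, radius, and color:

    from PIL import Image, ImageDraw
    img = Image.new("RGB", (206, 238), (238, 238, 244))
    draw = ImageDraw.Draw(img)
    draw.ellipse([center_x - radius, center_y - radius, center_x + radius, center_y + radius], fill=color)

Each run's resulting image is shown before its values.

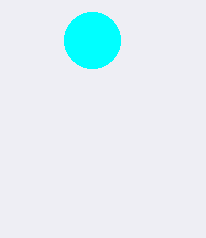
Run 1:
center_x = 92
center_y = 40
radius = 28
color = 'cyan'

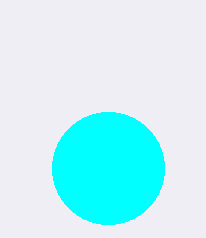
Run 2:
center_x = 108
center_y = 168
radius = 56
color = 'cyan'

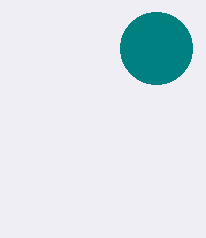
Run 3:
center_x = 156
center_y = 48
radius = 36
color = 'teal'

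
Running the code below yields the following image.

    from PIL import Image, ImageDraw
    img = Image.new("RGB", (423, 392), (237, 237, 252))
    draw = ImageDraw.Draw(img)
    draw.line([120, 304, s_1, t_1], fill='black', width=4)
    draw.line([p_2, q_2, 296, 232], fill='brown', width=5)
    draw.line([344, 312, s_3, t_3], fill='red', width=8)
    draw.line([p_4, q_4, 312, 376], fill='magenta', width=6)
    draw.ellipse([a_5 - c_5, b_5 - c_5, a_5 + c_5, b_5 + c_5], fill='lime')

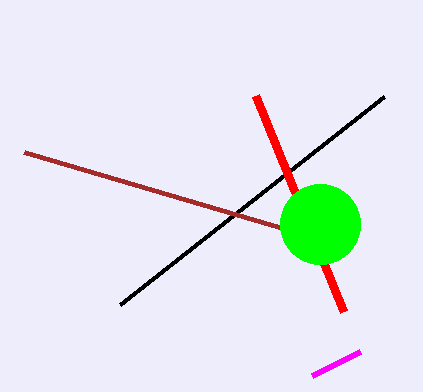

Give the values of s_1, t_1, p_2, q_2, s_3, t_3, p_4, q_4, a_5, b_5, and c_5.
s_1 = 384
t_1 = 96
p_2 = 24
q_2 = 152
s_3 = 256
t_3 = 96
p_4 = 360
q_4 = 352
a_5 = 320
b_5 = 224
c_5 = 40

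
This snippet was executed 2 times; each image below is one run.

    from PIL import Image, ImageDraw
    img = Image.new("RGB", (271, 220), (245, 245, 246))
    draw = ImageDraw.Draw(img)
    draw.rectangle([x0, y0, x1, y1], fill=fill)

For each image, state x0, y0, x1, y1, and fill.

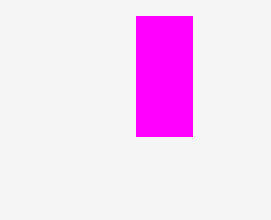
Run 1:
x0 = 136, y0 = 16, x1 = 192, y1 = 136, fill = 'magenta'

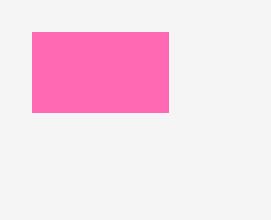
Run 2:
x0 = 32, y0 = 32, x1 = 168, y1 = 112, fill = 'hotpink'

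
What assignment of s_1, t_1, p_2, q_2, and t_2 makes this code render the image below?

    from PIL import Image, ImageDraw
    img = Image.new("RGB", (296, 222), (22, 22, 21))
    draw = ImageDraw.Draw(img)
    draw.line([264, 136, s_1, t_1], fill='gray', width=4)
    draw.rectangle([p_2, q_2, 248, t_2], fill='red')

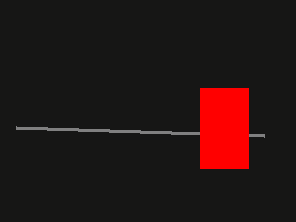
s_1 = 16, t_1 = 128, p_2 = 200, q_2 = 88, t_2 = 168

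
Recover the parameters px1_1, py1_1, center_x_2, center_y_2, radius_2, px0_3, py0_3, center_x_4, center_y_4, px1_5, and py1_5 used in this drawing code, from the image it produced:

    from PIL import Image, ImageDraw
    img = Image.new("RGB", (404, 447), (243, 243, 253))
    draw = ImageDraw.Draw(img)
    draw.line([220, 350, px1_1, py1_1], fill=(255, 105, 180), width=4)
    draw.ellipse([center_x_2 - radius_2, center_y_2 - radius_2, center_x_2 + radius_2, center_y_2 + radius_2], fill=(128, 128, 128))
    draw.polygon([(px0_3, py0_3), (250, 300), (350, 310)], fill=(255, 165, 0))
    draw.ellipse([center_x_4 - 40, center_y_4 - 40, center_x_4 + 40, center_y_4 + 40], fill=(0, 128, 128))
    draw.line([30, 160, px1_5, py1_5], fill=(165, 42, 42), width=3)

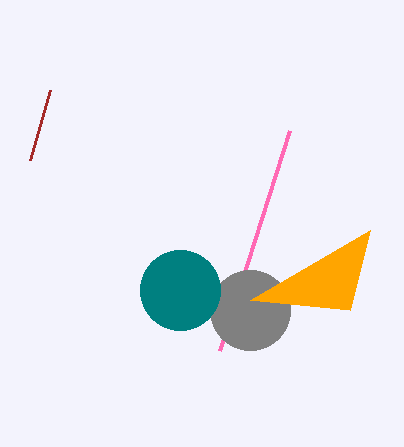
px1_1 = 290, py1_1 = 130, center_x_2 = 250, center_y_2 = 310, radius_2 = 40, px0_3 = 370, py0_3 = 230, center_x_4 = 180, center_y_4 = 290, px1_5 = 50, py1_5 = 90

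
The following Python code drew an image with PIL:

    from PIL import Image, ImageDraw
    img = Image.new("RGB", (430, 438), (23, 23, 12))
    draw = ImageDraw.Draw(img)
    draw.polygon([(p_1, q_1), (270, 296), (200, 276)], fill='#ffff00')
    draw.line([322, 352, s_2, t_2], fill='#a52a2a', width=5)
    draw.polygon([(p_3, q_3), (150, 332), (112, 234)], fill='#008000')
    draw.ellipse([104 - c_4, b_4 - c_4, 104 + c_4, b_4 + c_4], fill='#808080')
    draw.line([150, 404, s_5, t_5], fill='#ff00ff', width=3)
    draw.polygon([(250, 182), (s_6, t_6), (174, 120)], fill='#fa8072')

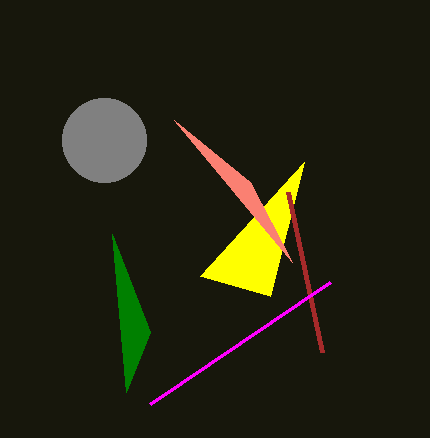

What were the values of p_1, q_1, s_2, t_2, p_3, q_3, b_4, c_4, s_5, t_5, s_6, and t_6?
p_1 = 304; q_1 = 162; s_2 = 288; t_2 = 192; p_3 = 126; q_3 = 392; b_4 = 140; c_4 = 42; s_5 = 330; t_5 = 282; s_6 = 292; t_6 = 262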